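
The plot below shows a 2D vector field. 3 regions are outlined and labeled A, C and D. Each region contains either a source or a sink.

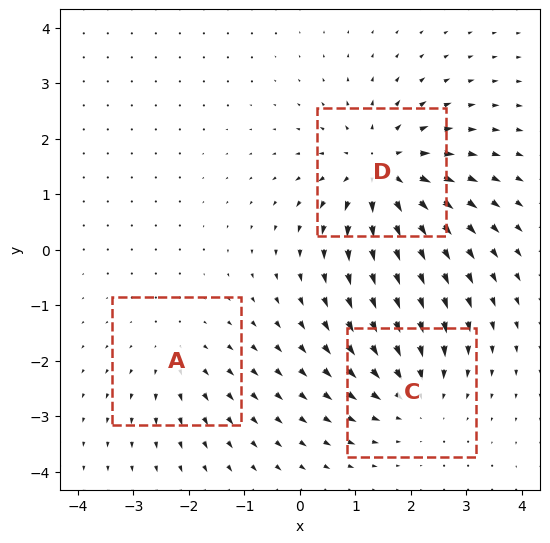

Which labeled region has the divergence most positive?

Divergence at each region's feature centre — A: about +2, C: about -3, D: about +4. Region D is most positive.

D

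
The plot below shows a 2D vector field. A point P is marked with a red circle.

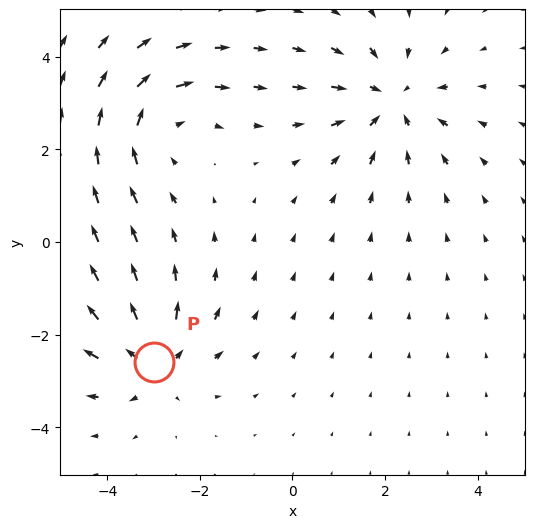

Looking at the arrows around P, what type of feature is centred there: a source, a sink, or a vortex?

At P (-3.0, -2.6) the arrows spread outward. Divergence about +4, curl ≈0 — positive divergence with near-zero curl is a source.

source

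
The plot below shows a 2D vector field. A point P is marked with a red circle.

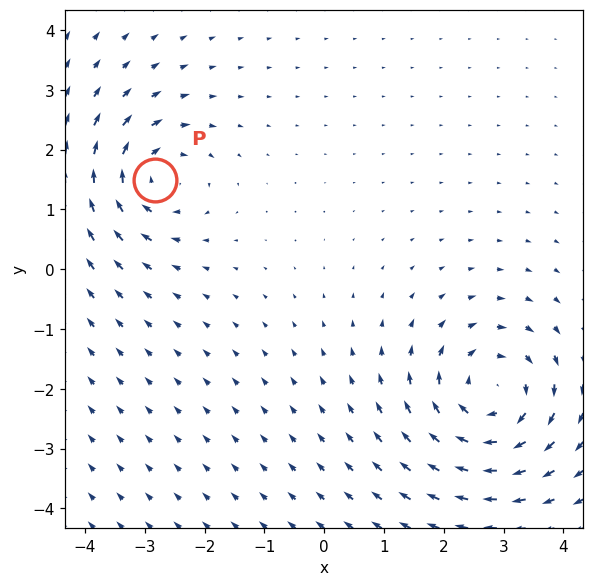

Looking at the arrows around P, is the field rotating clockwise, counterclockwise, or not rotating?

Near P at (-2.8, 1.5) the arrows circulate clockwise. The curl (z-component) there is about -4; negative curl means clockwise rotation.

clockwise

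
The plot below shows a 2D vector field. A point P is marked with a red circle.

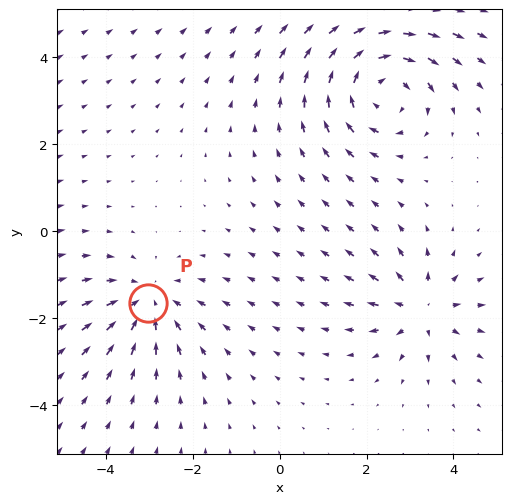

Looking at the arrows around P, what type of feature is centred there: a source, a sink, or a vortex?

At P (-3.0, -1.6) the arrows converge inward. Divergence about -3, curl ≈0 — negative divergence with near-zero curl is a sink.

sink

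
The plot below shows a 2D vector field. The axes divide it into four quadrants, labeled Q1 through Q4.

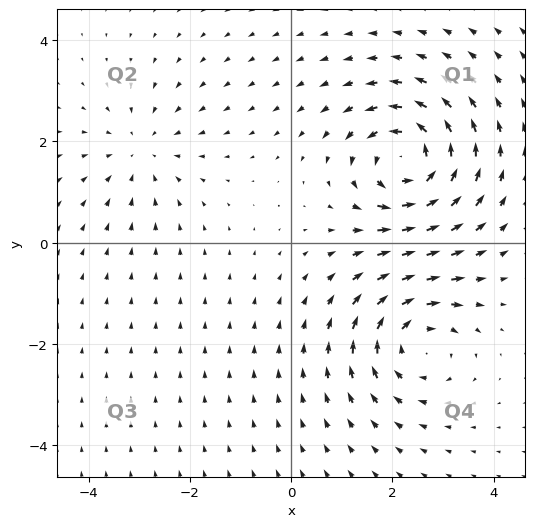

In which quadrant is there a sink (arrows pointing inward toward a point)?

The sink sits at approximately (-2.9, 1.8), which lies in quadrant Q2. The divergence there is about -2, negative as expected for a sink.

Q2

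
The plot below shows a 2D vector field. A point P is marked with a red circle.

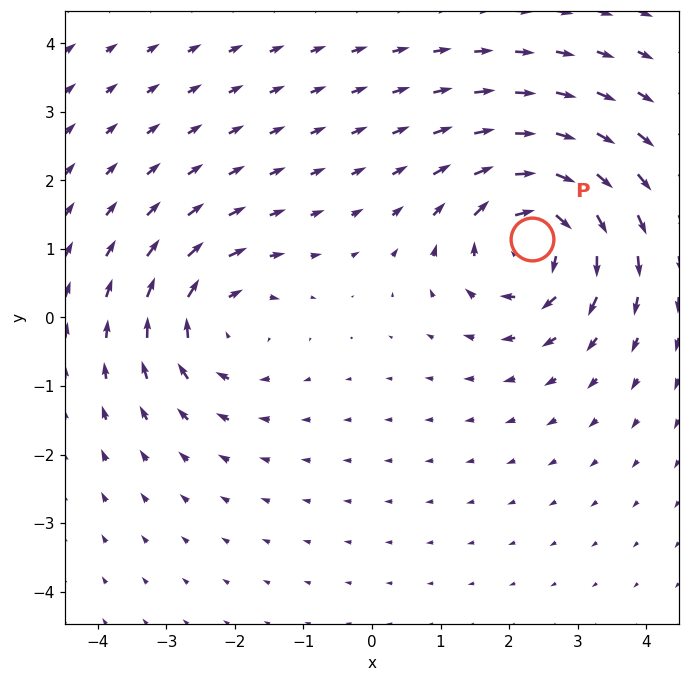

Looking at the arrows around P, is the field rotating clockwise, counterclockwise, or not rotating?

clockwise

Near P at (2.3, 1.1) the arrows circulate clockwise. The curl (z-component) there is about -5; negative curl means clockwise rotation.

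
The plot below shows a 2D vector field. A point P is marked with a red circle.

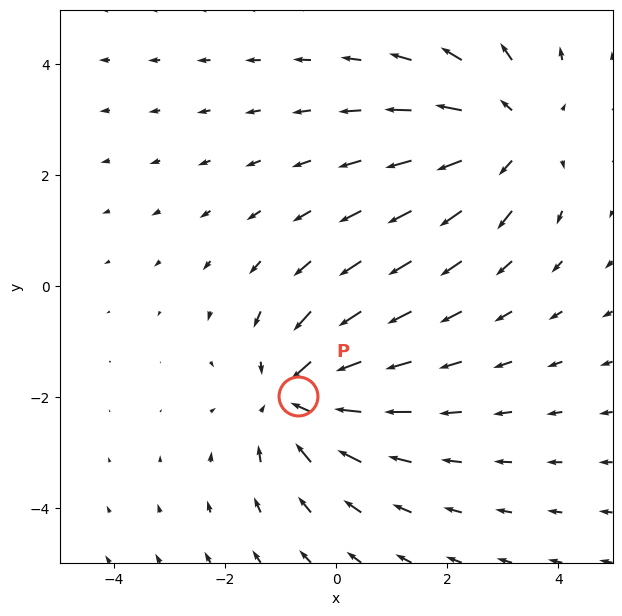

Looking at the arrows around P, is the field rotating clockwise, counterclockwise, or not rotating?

not rotating

Near P at (-0.7, -2.0) the arrows show no circulation. The curl there is ≈0.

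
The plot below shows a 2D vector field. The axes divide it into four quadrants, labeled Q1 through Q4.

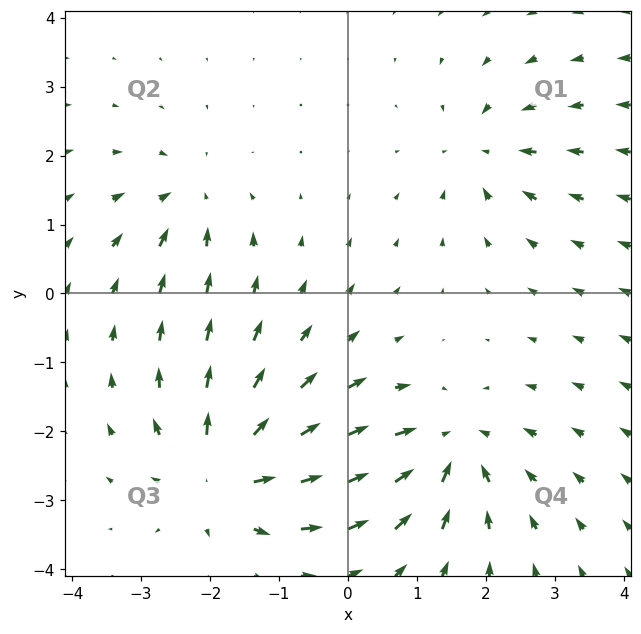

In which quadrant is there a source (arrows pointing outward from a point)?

Q3

The source sits at approximately (-1.8, -2.6), which lies in quadrant Q3. The divergence there is about +5, positive as expected for a source.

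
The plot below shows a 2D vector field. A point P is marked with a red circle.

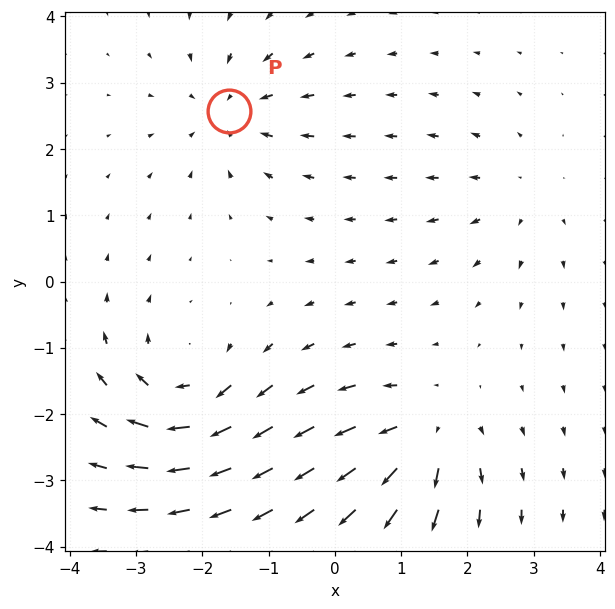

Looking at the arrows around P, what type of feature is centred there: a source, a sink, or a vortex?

At P (-1.6, 2.6) the arrows converge inward. Divergence about -4, curl ≈0 — negative divergence with near-zero curl is a sink.

sink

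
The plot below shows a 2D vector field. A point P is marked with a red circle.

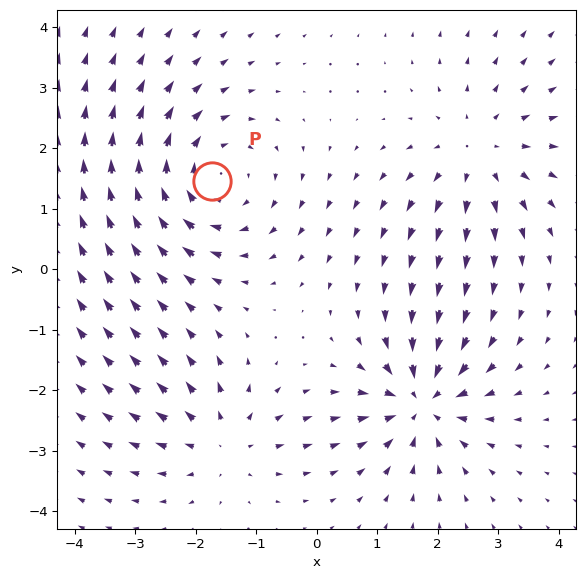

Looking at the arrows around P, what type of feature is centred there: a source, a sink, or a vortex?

At P (-1.7, 1.5) the arrows circulate clockwise. Divergence ≈0, curl about -4 — near-zero divergence with nonzero curl is a vortex.

vortex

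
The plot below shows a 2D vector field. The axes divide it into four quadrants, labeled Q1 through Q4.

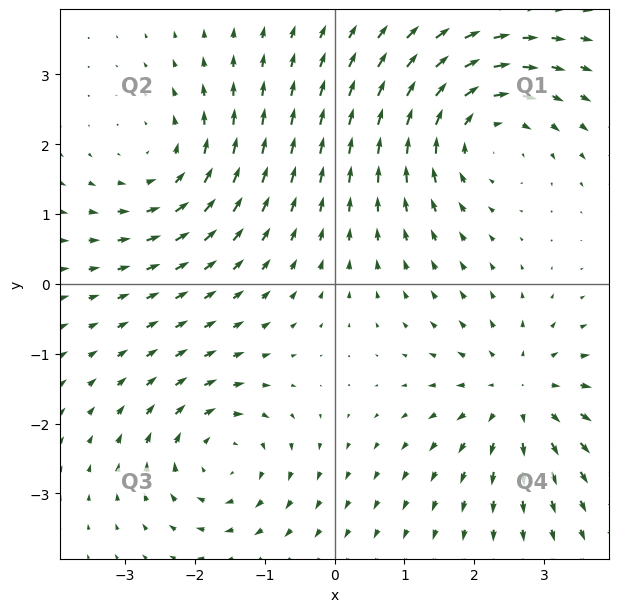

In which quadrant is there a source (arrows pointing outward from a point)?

The source sits at approximately (2.6, -1.6), which lies in quadrant Q4. The divergence there is about +3, positive as expected for a source.

Q4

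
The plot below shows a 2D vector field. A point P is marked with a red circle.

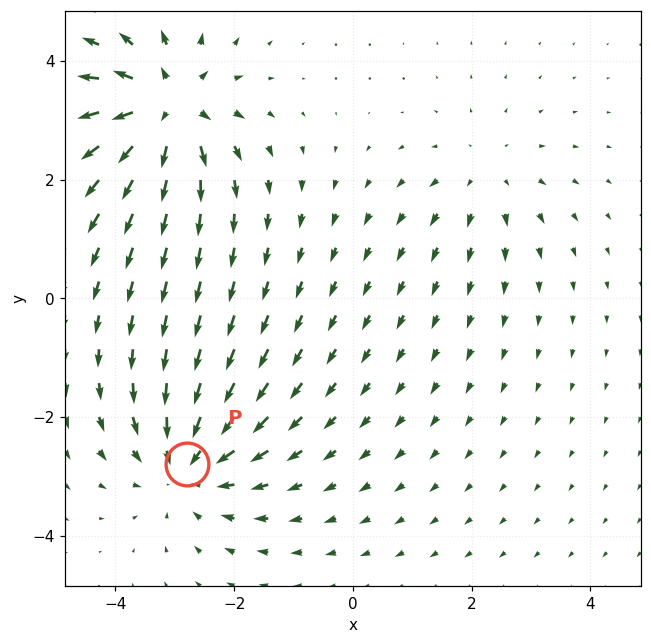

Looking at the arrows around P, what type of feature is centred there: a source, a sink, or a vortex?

sink

At P (-2.8, -2.8) the arrows converge inward. Divergence about -4, curl ≈0 — negative divergence with near-zero curl is a sink.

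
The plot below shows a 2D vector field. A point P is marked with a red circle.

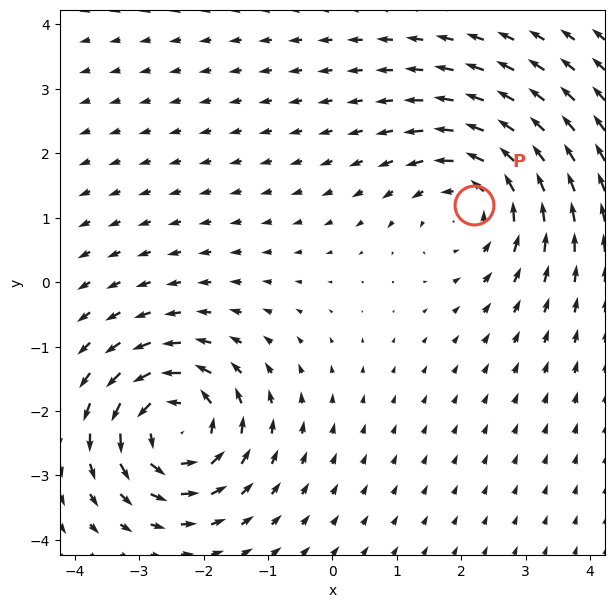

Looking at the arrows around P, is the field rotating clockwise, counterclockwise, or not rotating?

counterclockwise

Near P at (2.2, 1.2) the arrows circulate counterclockwise. The curl (z-component) there is about +4; positive curl means counterclockwise rotation.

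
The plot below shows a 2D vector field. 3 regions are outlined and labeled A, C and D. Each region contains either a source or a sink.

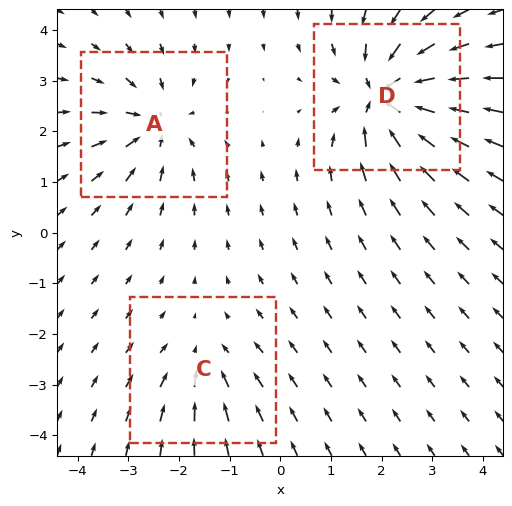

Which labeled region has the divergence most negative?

D

Divergence at each region's feature centre — A: about -4, C: about -2, D: about -6. Region D is most negative.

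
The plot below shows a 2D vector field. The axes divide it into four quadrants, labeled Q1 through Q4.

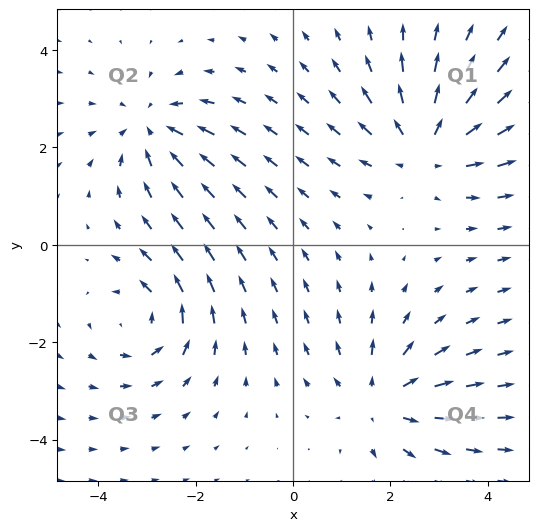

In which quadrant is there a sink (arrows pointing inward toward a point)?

The sink sits at approximately (-2.9, 2.4), which lies in quadrant Q2. The divergence there is about -4, negative as expected for a sink.

Q2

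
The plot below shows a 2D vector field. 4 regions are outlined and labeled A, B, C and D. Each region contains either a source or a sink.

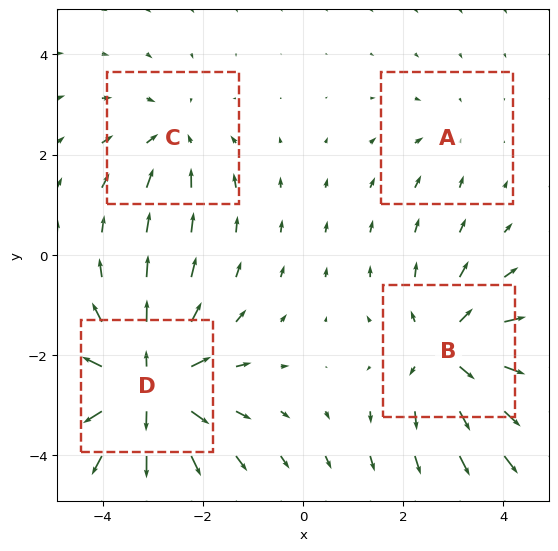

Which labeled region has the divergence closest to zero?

Divergence at each region's feature centre — A: about -2, B: about +5, C: about -3, D: about +7. Region A is closest to zero.

A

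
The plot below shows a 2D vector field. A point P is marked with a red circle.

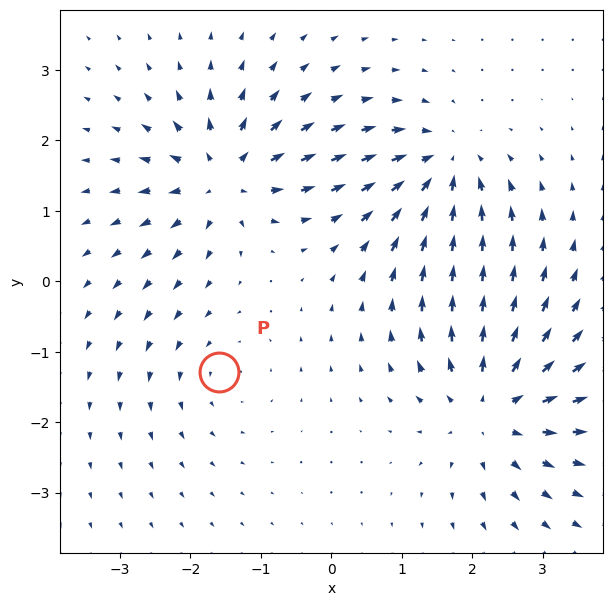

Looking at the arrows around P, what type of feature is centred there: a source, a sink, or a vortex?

At P (-1.6, -1.3) the arrows circulate counterclockwise. Divergence ≈0, curl about +2 — near-zero divergence with nonzero curl is a vortex.

vortex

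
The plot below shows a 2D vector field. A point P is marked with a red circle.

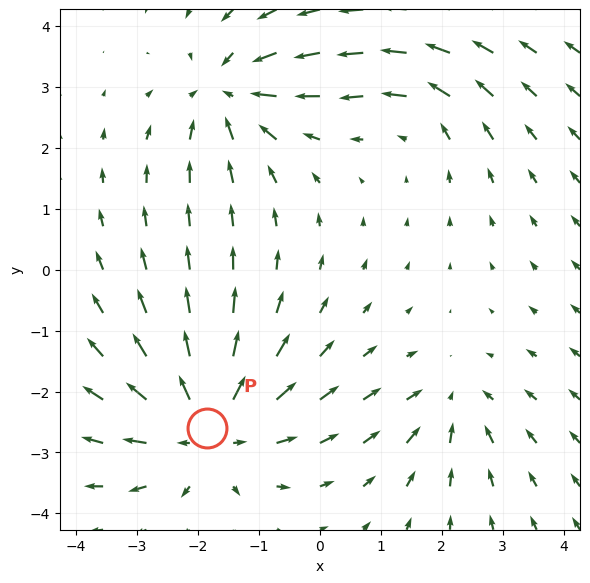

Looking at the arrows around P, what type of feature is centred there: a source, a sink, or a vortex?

source

At P (-1.8, -2.6) the arrows spread outward. Divergence about +5, curl ≈0 — positive divergence with near-zero curl is a source.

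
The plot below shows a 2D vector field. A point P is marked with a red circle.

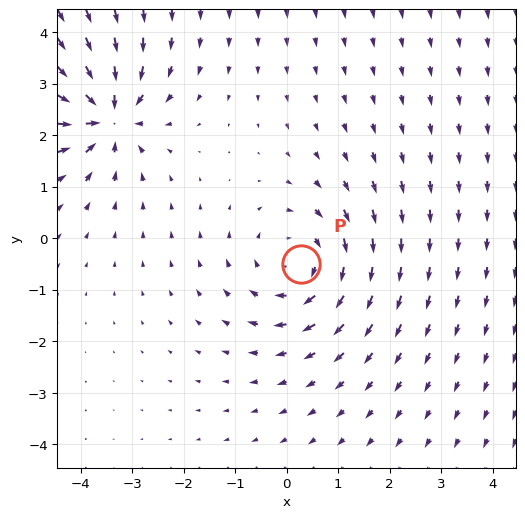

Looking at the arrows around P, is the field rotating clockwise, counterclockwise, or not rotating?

clockwise

Near P at (0.3, -0.5) the arrows circulate clockwise. The curl (z-component) there is about -3; negative curl means clockwise rotation.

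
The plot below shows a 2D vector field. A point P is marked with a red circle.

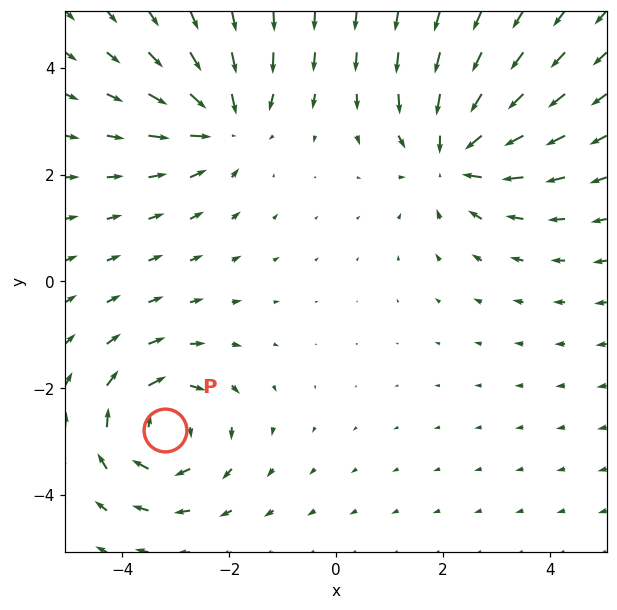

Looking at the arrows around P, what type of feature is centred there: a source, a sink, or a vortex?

vortex

At P (-3.2, -2.8) the arrows circulate clockwise. Divergence ≈0, curl about -4 — near-zero divergence with nonzero curl is a vortex.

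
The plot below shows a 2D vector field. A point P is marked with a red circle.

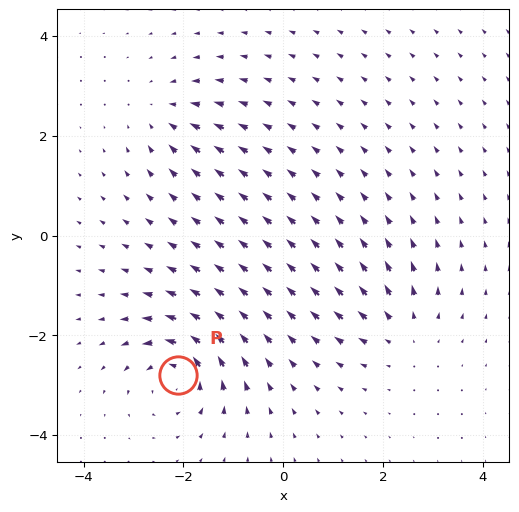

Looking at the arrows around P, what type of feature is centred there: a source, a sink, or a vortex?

vortex

At P (-2.1, -2.8) the arrows circulate counterclockwise. Divergence ≈0, curl about +6 — near-zero divergence with nonzero curl is a vortex.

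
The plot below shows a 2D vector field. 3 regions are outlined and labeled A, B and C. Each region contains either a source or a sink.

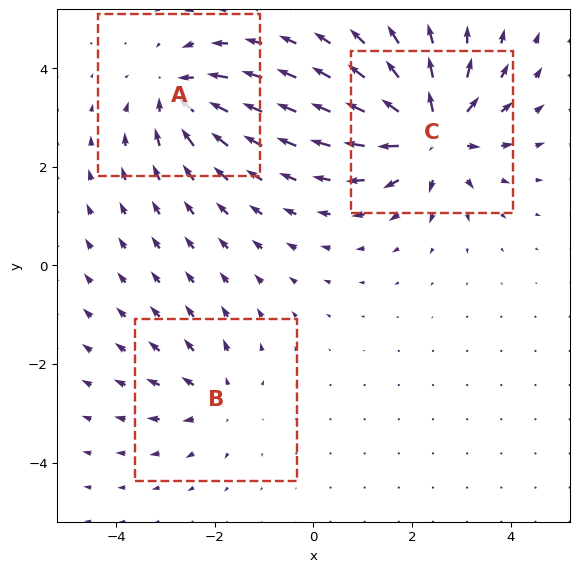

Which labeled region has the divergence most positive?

Divergence at each region's feature centre — A: about -4, B: about +2, C: about +6. Region C is most positive.

C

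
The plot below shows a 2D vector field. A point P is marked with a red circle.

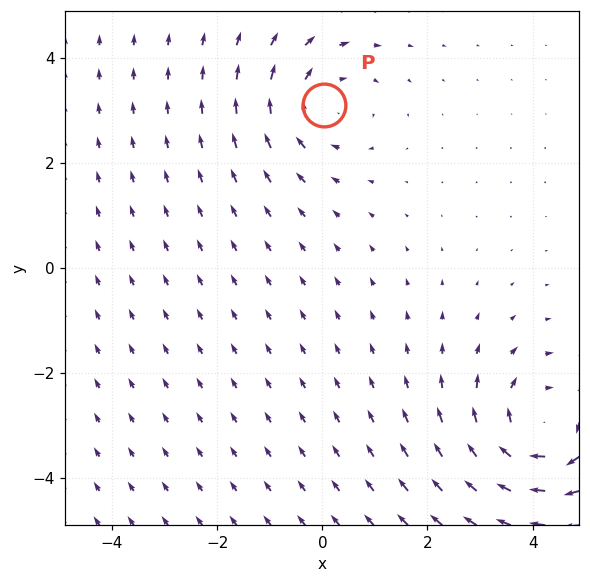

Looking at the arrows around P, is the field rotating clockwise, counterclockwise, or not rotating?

Near P at (0.0, 3.1) the arrows circulate clockwise. The curl (z-component) there is about -3; negative curl means clockwise rotation.

clockwise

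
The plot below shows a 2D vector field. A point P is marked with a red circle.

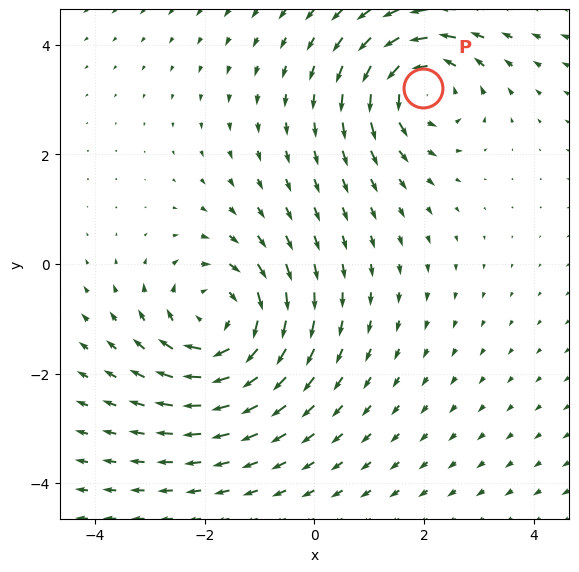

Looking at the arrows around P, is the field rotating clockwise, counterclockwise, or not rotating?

Near P at (2.0, 3.2) the arrows circulate counterclockwise. The curl (z-component) there is about +4; positive curl means counterclockwise rotation.

counterclockwise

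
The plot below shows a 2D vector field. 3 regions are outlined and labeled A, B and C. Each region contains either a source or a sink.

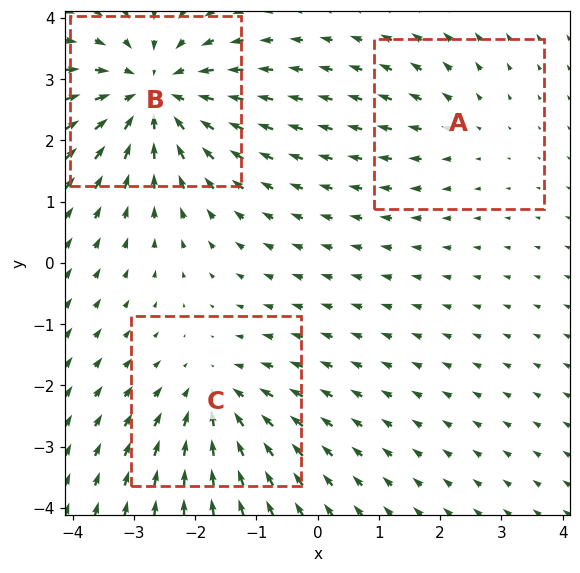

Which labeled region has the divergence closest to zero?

A

Divergence at each region's feature centre — A: about +2, B: about -5, C: about -3. Region A is closest to zero.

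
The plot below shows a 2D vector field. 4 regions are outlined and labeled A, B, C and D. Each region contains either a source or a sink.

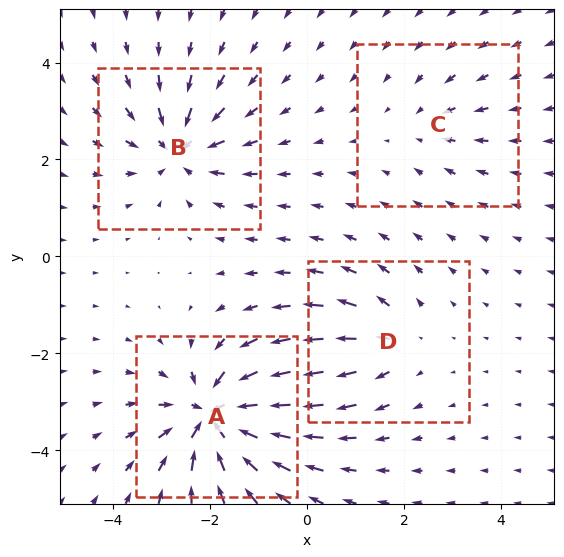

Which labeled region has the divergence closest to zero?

C

Divergence at each region's feature centre — A: about -8, B: about -5, C: about -2, D: about +4. Region C is closest to zero.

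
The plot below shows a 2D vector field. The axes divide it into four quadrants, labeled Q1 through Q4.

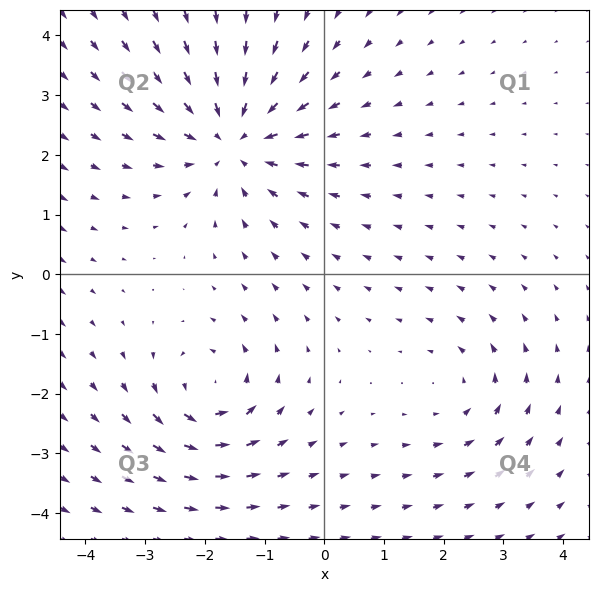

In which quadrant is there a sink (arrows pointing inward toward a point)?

The sink sits at approximately (-1.5, 2.3), which lies in quadrant Q2. The divergence there is about -4, negative as expected for a sink.

Q2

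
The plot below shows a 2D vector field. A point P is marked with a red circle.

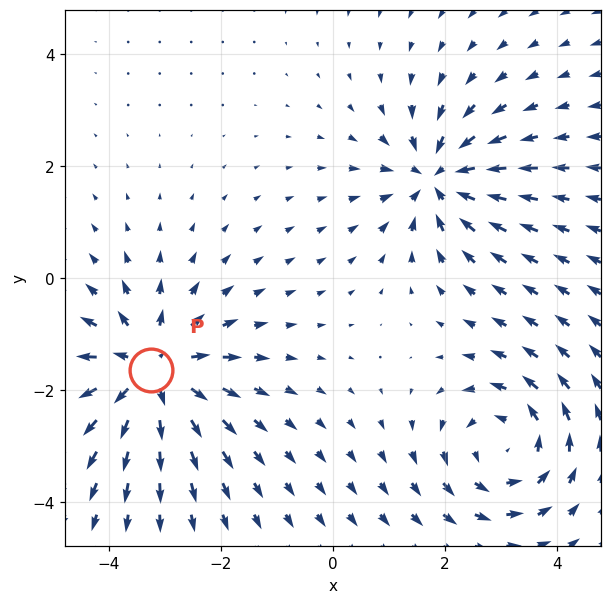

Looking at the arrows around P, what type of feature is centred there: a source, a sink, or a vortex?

At P (-3.2, -1.6) the arrows spread outward. Divergence about +4, curl ≈0 — positive divergence with near-zero curl is a source.

source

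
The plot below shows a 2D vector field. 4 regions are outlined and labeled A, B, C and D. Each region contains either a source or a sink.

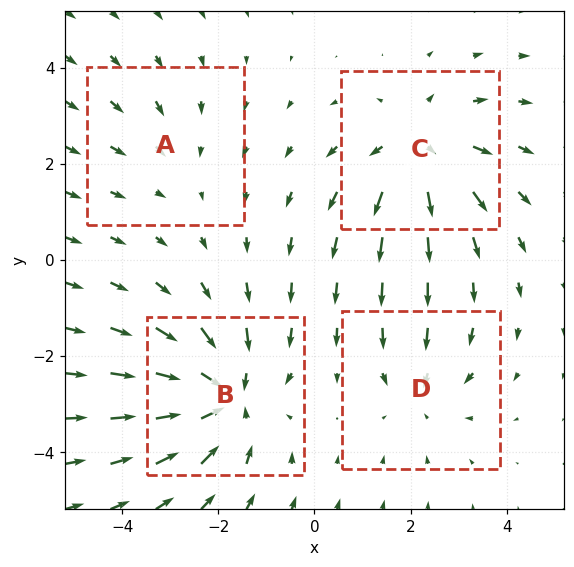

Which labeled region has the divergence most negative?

Divergence at each region's feature centre — A: about -2, B: about -6, C: about +5, D: about -3. Region B is most negative.

B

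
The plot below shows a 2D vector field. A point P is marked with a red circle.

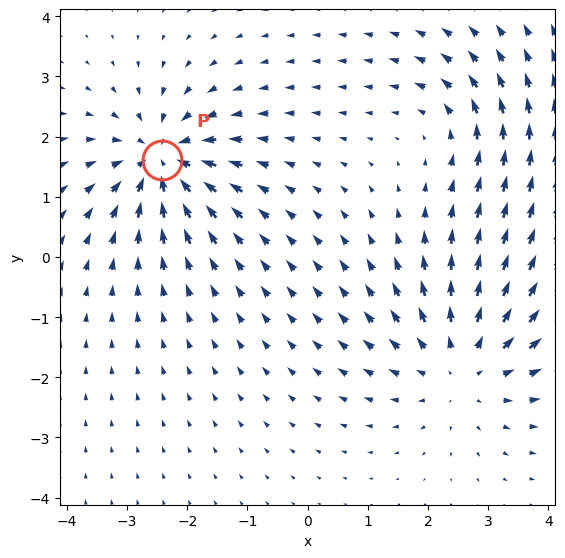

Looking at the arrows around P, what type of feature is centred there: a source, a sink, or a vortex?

sink

At P (-2.4, 1.6) the arrows converge inward. Divergence about -6, curl ≈0 — negative divergence with near-zero curl is a sink.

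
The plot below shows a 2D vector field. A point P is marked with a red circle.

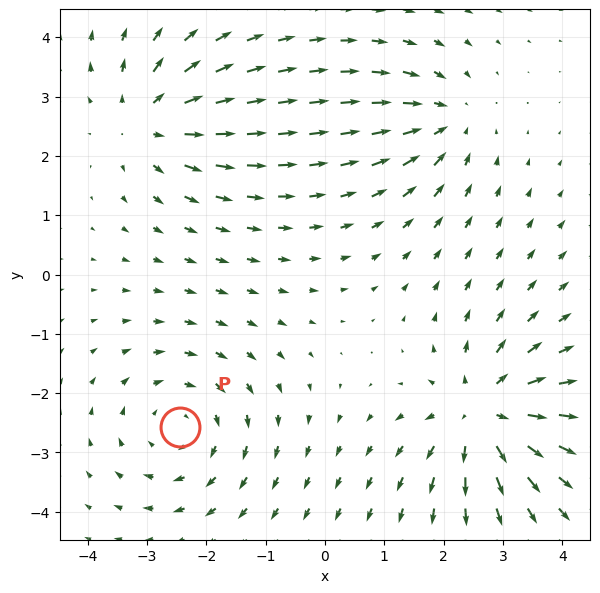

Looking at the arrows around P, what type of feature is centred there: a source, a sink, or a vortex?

vortex

At P (-2.4, -2.6) the arrows circulate clockwise. Divergence ≈0, curl about -3 — near-zero divergence with nonzero curl is a vortex.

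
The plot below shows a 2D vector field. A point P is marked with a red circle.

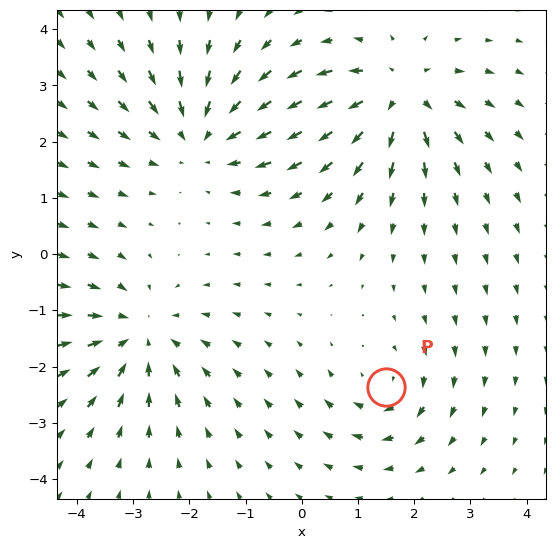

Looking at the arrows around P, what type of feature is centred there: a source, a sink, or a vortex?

vortex

At P (1.5, -2.4) the arrows circulate clockwise. Divergence ≈0, curl about -4 — near-zero divergence with nonzero curl is a vortex.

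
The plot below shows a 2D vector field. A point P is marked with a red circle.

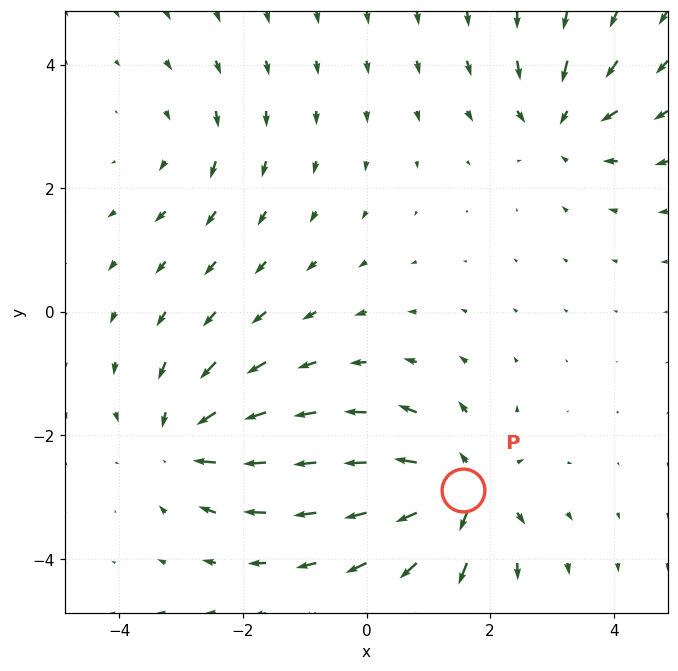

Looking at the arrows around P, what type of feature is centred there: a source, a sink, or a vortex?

At P (1.6, -2.9) the arrows spread outward. Divergence about +6, curl ≈0 — positive divergence with near-zero curl is a source.

source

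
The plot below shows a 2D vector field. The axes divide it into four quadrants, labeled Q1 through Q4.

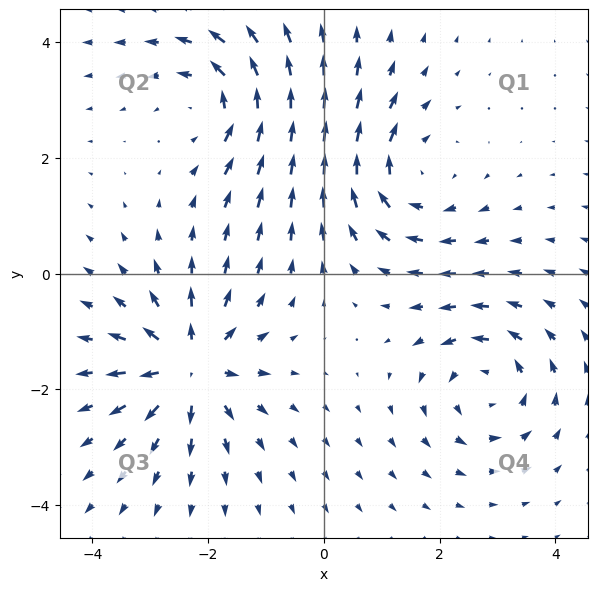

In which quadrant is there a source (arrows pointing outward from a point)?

The source sits at approximately (-2.3, -1.6), which lies in quadrant Q3. The divergence there is about +5, positive as expected for a source.

Q3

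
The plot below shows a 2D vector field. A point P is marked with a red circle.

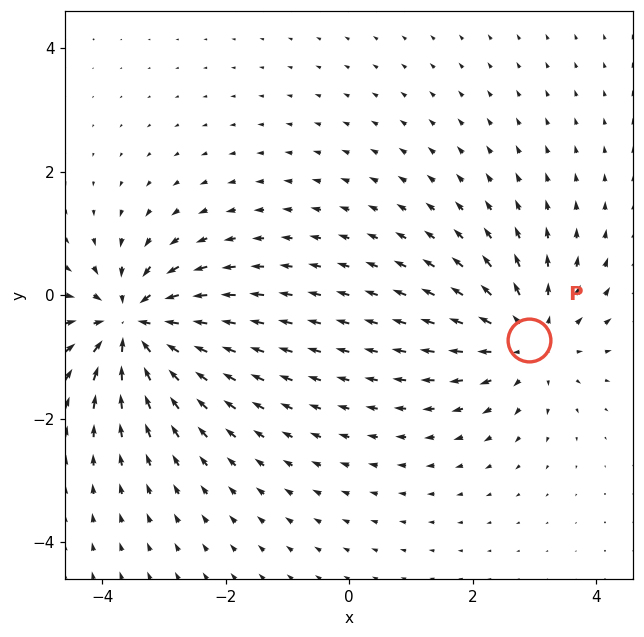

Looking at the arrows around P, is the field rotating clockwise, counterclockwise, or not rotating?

Near P at (2.9, -0.7) the arrows show no circulation. The curl there is ≈0.

not rotating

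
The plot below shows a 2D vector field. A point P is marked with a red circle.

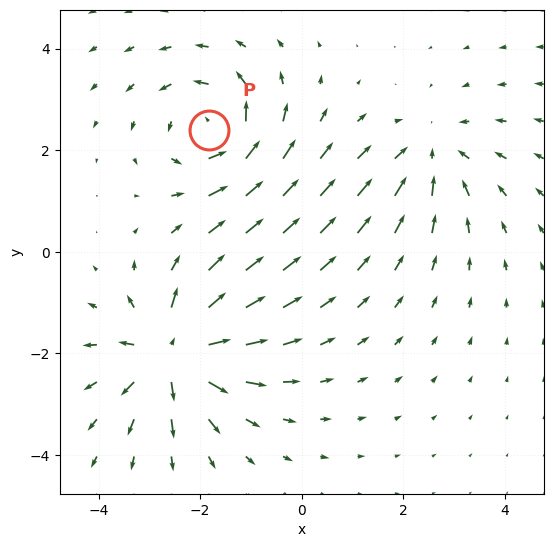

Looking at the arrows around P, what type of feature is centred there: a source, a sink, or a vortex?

At P (-1.8, 2.4) the arrows circulate counterclockwise. Divergence ≈0, curl about +4 — near-zero divergence with nonzero curl is a vortex.

vortex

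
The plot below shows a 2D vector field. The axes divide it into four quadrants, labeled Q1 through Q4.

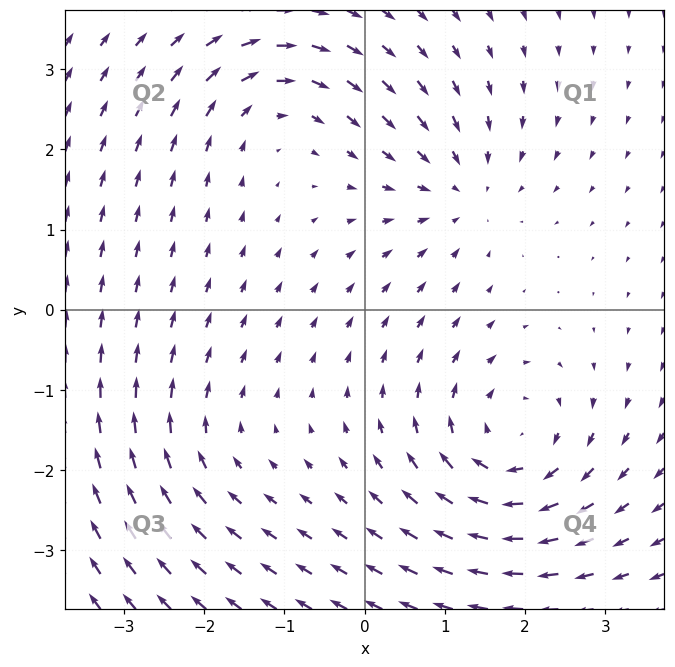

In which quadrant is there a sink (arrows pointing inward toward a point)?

The sink sits at approximately (1.2, 1.5), which lies in quadrant Q1. The divergence there is about -4, negative as expected for a sink.

Q1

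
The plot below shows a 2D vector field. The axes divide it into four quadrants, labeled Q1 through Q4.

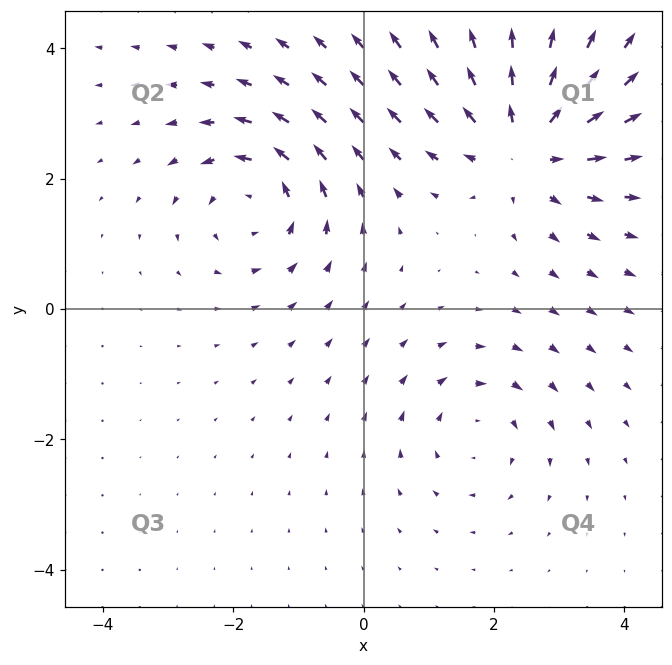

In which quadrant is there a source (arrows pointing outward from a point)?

The source sits at approximately (2.5, 2.5), which lies in quadrant Q1. The divergence there is about +4, positive as expected for a source.

Q1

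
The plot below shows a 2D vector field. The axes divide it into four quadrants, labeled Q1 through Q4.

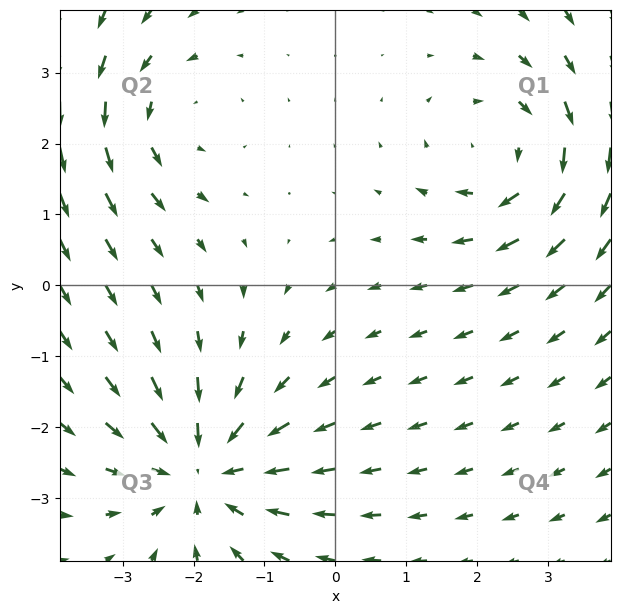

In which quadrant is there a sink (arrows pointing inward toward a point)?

The sink sits at approximately (-1.9, -2.6), which lies in quadrant Q3. The divergence there is about -4, negative as expected for a sink.

Q3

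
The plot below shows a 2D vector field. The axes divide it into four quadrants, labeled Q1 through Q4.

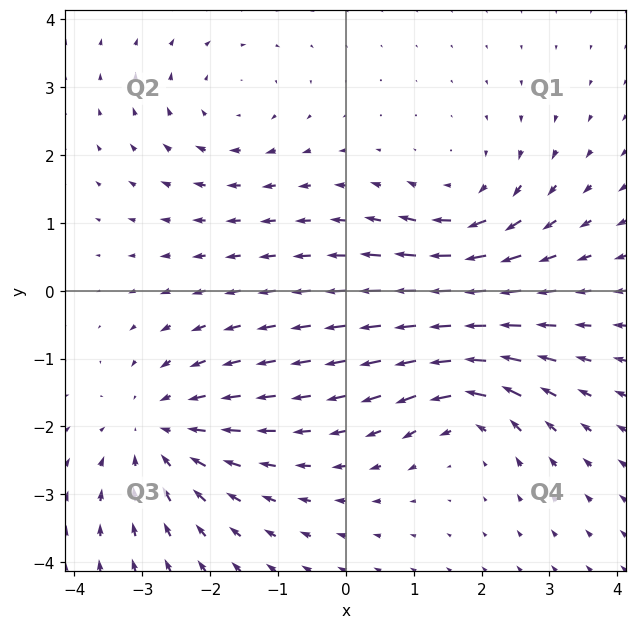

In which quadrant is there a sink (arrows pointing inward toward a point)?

The sink sits at approximately (-2.8, -2.1), which lies in quadrant Q3. The divergence there is about -4, negative as expected for a sink.

Q3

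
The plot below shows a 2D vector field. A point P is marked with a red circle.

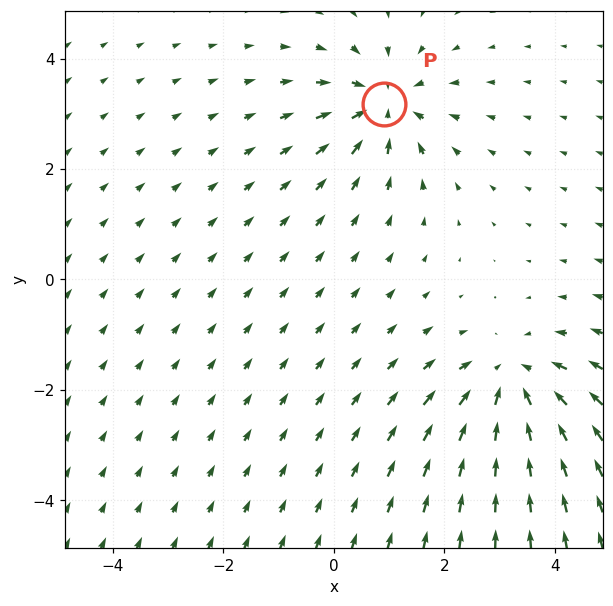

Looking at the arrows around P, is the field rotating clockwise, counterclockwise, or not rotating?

not rotating

Near P at (0.9, 3.2) the arrows show no circulation. The curl there is ≈0.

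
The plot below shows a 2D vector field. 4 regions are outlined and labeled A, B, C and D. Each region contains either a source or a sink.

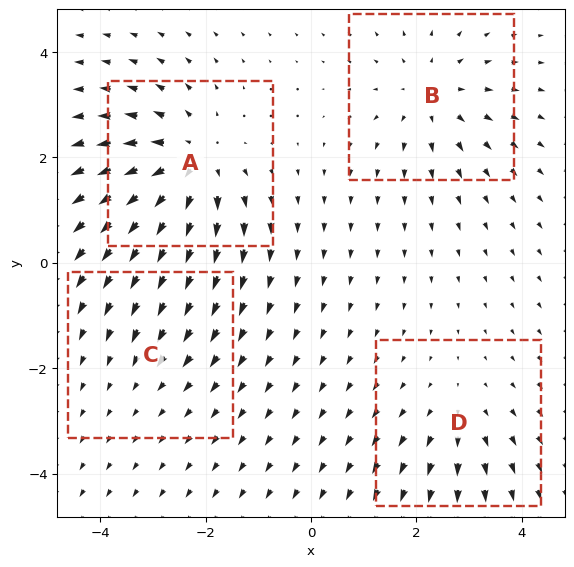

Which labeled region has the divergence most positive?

Divergence at each region's feature centre — A: about +6, B: about +4, C: about -2, D: about +3. Region A is most positive.

A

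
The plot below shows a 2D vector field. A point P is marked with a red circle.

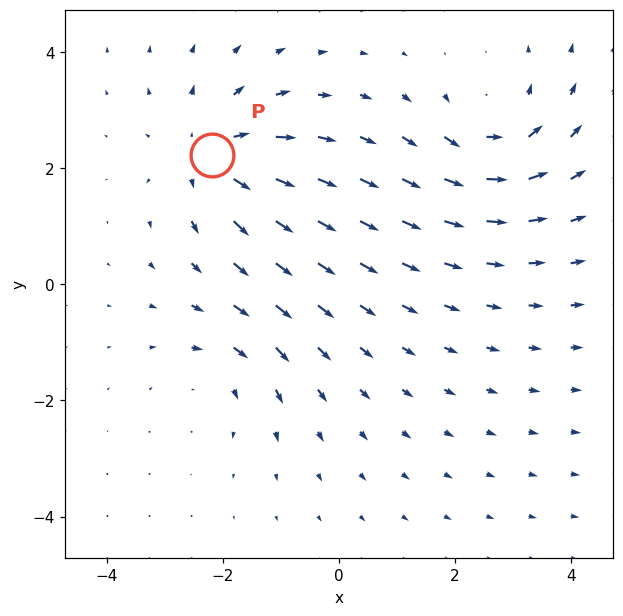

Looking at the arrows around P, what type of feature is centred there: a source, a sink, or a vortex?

source

At P (-2.2, 2.2) the arrows spread outward. Divergence about +4, curl ≈0 — positive divergence with near-zero curl is a source.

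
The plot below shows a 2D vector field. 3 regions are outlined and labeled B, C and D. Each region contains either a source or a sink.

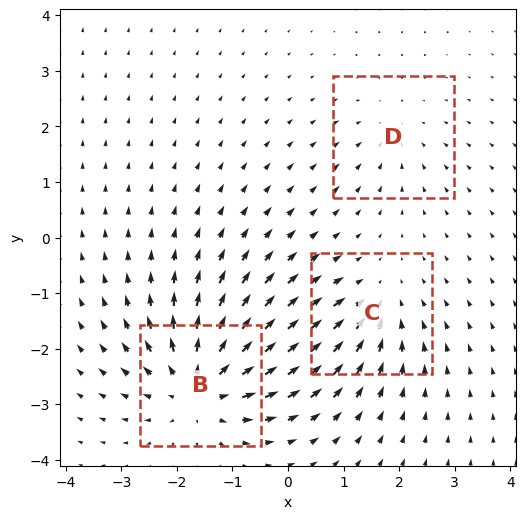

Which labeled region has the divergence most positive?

Divergence at each region's feature centre — B: about +5, C: about -3, D: about -2. Region B is most positive.

B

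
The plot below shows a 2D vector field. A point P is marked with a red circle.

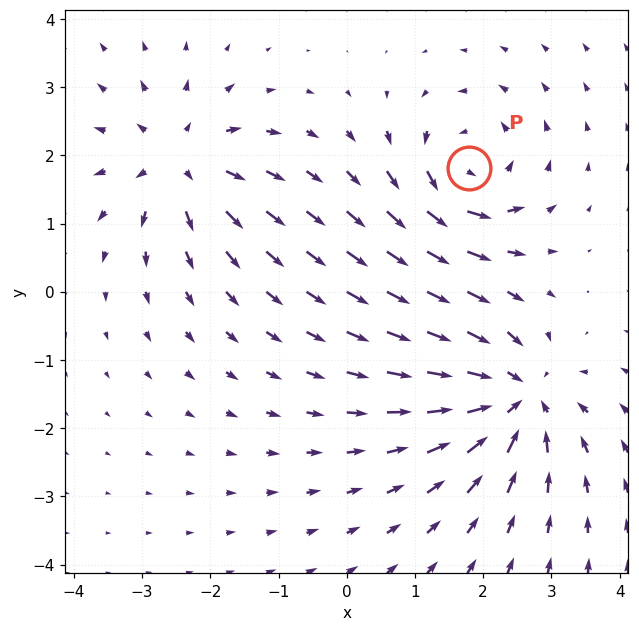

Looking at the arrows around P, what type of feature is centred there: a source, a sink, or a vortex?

At P (1.8, 1.8) the arrows circulate counterclockwise. Divergence ≈0, curl about +4 — near-zero divergence with nonzero curl is a vortex.

vortex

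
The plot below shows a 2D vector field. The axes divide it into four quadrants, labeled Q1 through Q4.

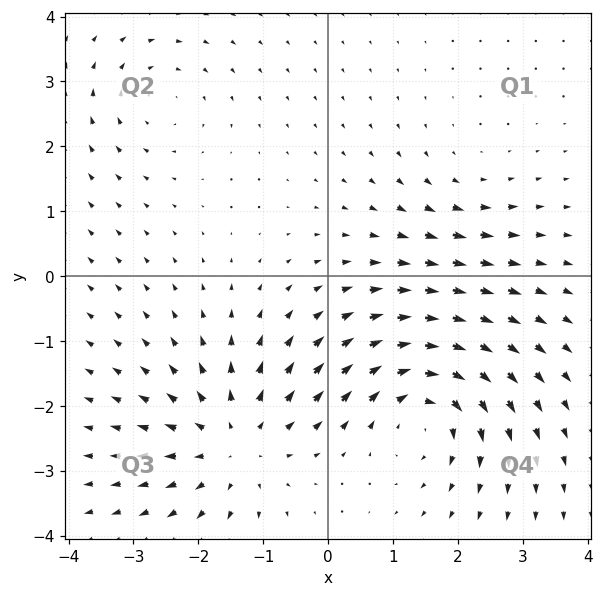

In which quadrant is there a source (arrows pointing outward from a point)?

Q3

The source sits at approximately (-1.4, -2.6), which lies in quadrant Q3. The divergence there is about +4, positive as expected for a source.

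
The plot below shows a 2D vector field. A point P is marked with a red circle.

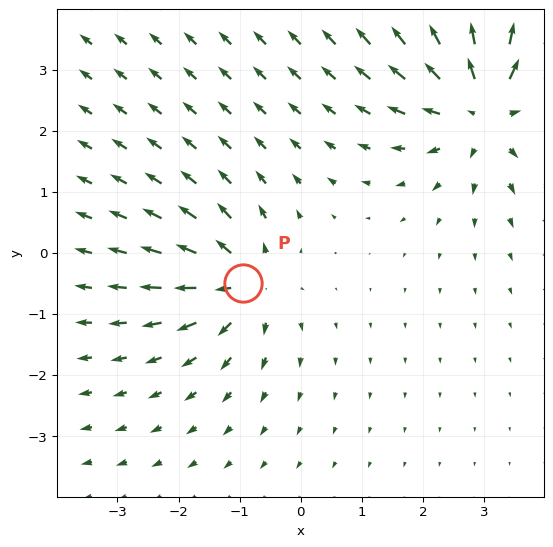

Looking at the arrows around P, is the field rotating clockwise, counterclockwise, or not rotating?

not rotating

Near P at (-0.9, -0.5) the arrows show no circulation. The curl there is ≈0.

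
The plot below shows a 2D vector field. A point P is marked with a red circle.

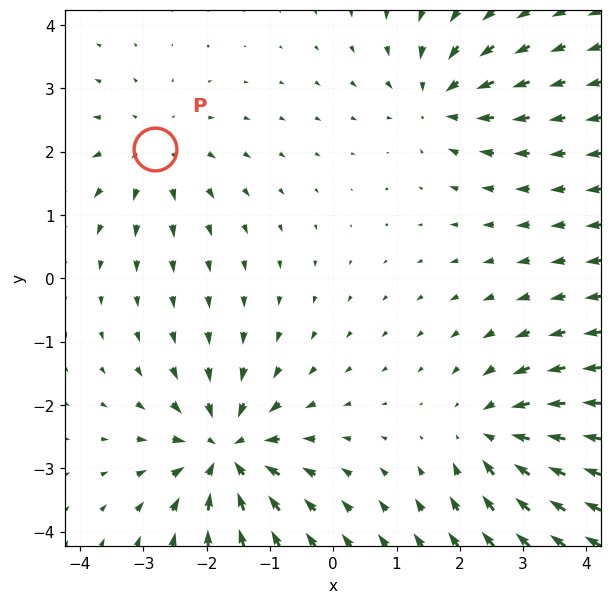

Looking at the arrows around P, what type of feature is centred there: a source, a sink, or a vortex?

At P (-2.8, 2.0) the arrows spread outward. Divergence about +3, curl ≈0 — positive divergence with near-zero curl is a source.

source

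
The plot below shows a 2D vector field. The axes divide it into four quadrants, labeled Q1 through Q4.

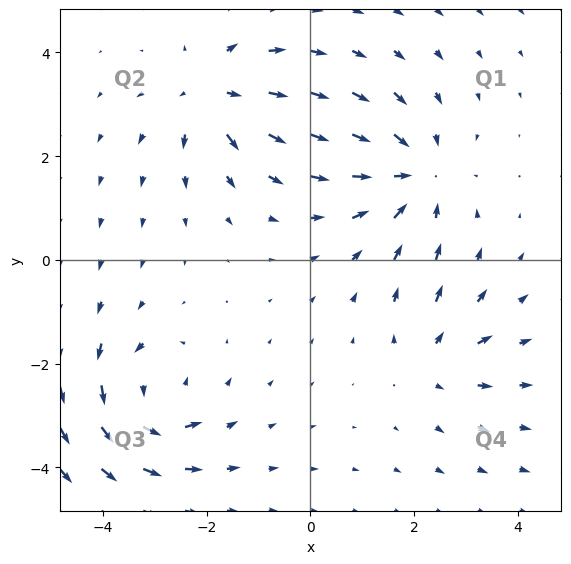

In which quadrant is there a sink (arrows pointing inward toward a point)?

The sink sits at approximately (2.0, 1.6), which lies in quadrant Q1. The divergence there is about -4, negative as expected for a sink.

Q1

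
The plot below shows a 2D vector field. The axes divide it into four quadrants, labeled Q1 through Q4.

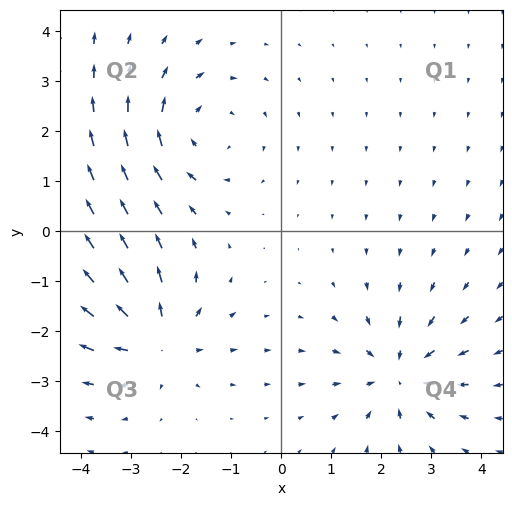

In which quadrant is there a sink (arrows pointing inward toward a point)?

The sink sits at approximately (2.4, -2.8), which lies in quadrant Q4. The divergence there is about -4, negative as expected for a sink.

Q4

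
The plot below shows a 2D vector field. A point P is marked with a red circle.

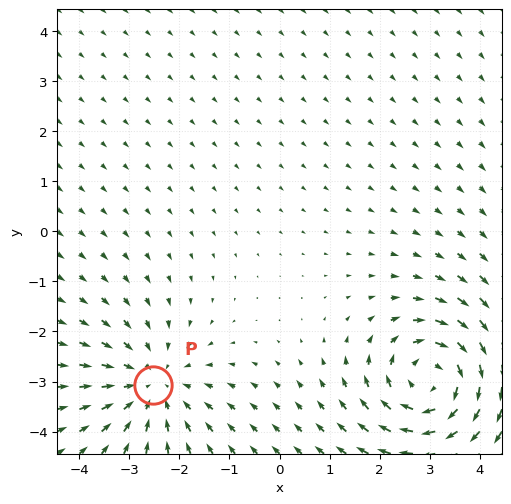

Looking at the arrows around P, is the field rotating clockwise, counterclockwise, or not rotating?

Near P at (-2.5, -3.1) the arrows show no circulation. The curl there is ≈0.

not rotating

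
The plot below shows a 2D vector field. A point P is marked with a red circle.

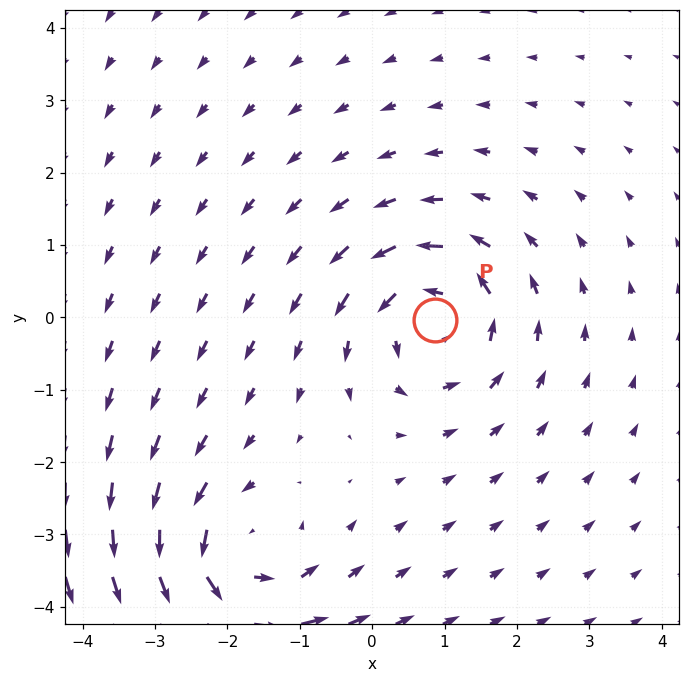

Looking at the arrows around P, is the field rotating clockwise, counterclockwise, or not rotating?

counterclockwise

Near P at (0.9, -0.0) the arrows circulate counterclockwise. The curl (z-component) there is about +4; positive curl means counterclockwise rotation.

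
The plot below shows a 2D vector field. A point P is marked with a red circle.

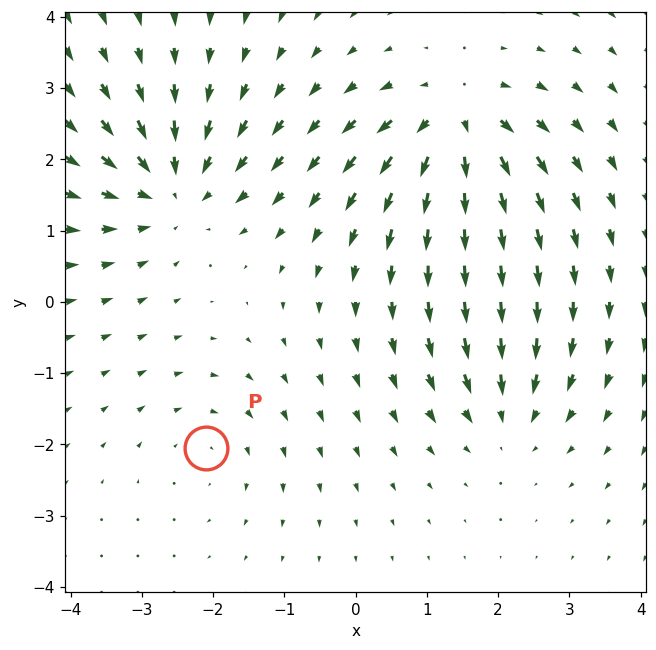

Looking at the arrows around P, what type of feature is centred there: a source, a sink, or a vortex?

At P (-2.1, -2.1) the arrows circulate clockwise. Divergence ≈0, curl about -2 — near-zero divergence with nonzero curl is a vortex.

vortex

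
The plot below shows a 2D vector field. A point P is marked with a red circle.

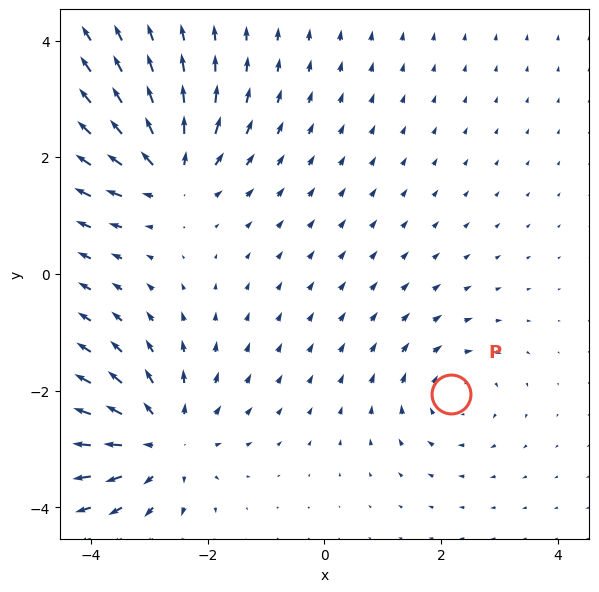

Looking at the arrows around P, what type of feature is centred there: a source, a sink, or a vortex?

vortex

At P (2.2, -2.1) the arrows circulate clockwise. Divergence ≈0, curl about -3 — near-zero divergence with nonzero curl is a vortex.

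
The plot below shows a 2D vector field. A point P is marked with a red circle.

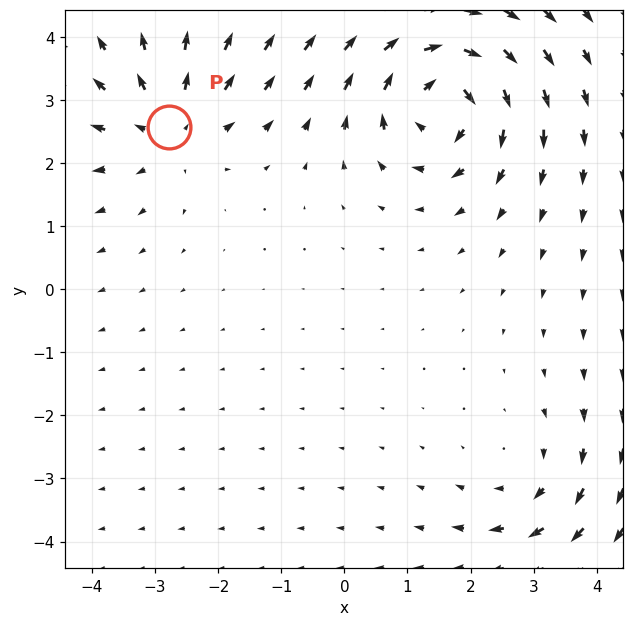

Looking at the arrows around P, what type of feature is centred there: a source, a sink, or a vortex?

At P (-2.8, 2.6) the arrows spread outward. Divergence about +3, curl ≈0 — positive divergence with near-zero curl is a source.

source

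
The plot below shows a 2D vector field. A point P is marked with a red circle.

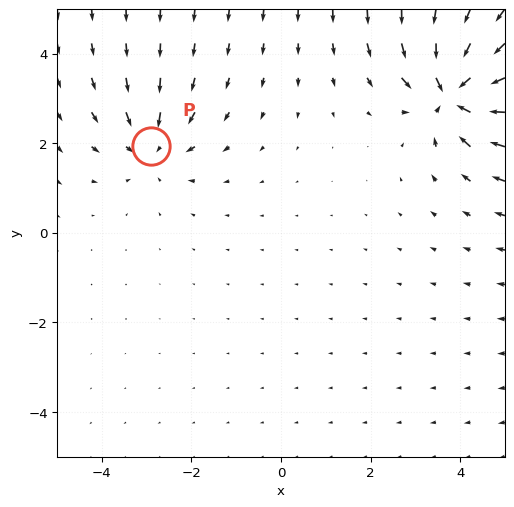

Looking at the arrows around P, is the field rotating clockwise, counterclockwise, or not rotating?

Near P at (-2.9, 1.9) the arrows show no circulation. The curl there is ≈0.

not rotating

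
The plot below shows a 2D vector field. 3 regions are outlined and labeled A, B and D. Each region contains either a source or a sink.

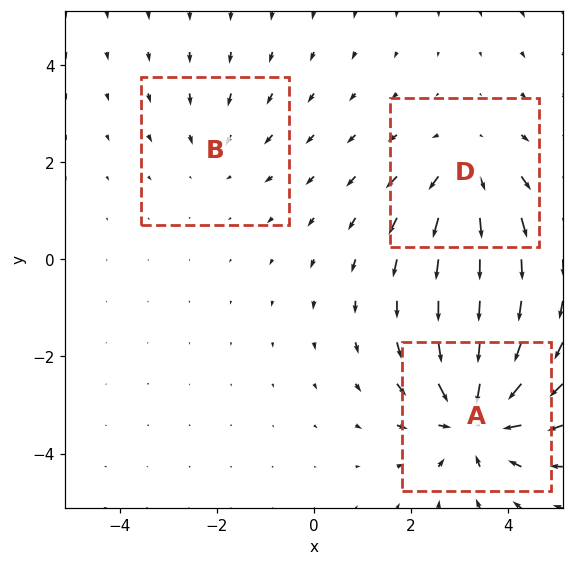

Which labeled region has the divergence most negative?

Divergence at each region's feature centre — A: about -5, B: about -2, D: about +3. Region A is most negative.

A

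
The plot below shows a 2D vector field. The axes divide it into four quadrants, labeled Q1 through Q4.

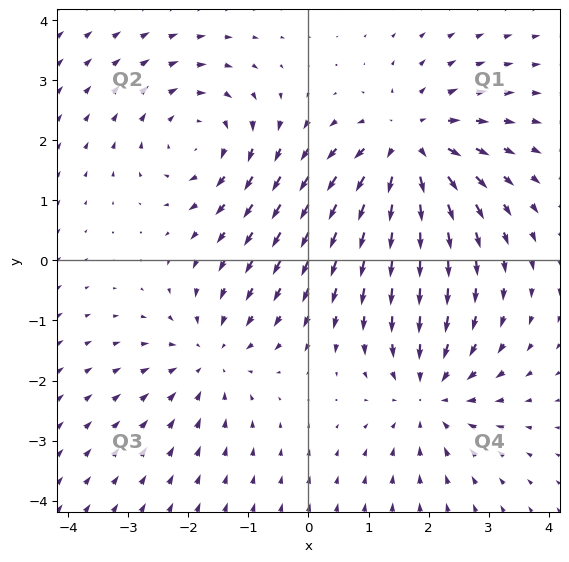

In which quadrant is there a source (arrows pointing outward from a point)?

The source sits at approximately (1.7, 1.9), which lies in quadrant Q1. The divergence there is about +4, positive as expected for a source.

Q1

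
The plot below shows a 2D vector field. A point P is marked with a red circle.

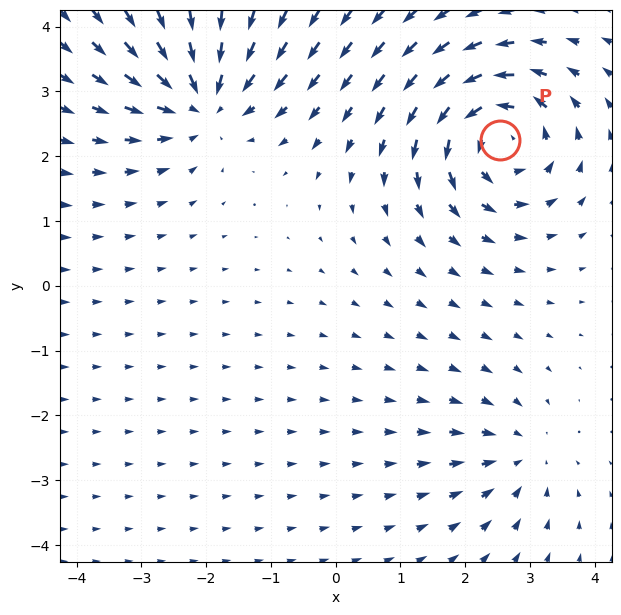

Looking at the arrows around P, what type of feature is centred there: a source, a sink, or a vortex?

vortex

At P (2.5, 2.2) the arrows circulate counterclockwise. Divergence ≈0, curl about +6 — near-zero divergence with nonzero curl is a vortex.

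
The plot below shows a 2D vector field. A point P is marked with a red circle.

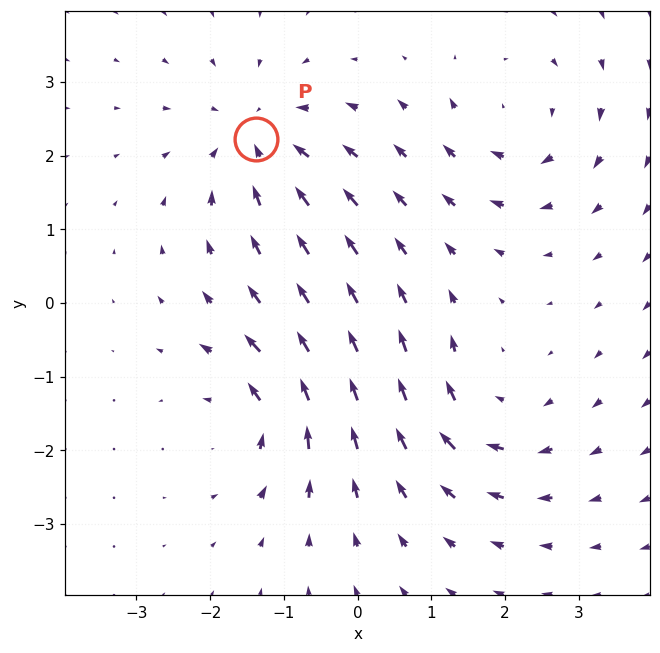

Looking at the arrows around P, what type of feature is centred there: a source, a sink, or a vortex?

At P (-1.4, 2.2) the arrows converge inward. Divergence about -5, curl ≈0 — negative divergence with near-zero curl is a sink.

sink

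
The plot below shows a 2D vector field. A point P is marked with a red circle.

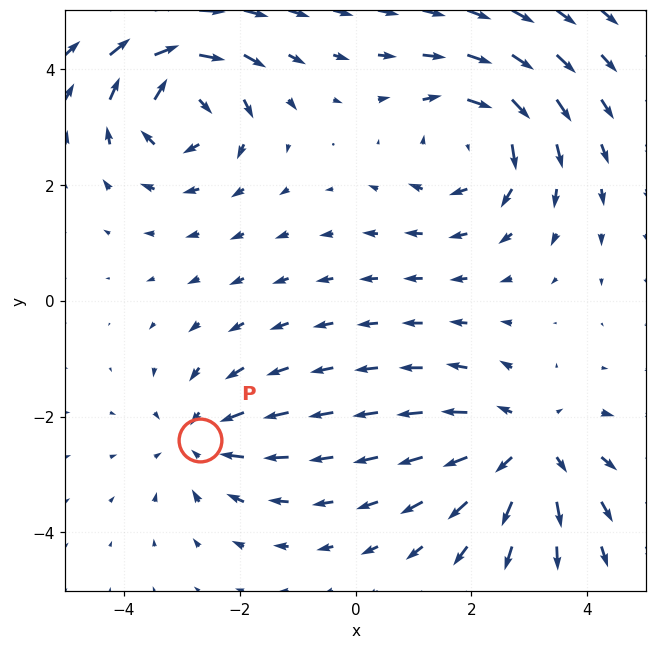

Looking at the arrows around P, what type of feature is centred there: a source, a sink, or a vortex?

At P (-2.7, -2.4) the arrows converge inward. Divergence about -3, curl ≈0 — negative divergence with near-zero curl is a sink.

sink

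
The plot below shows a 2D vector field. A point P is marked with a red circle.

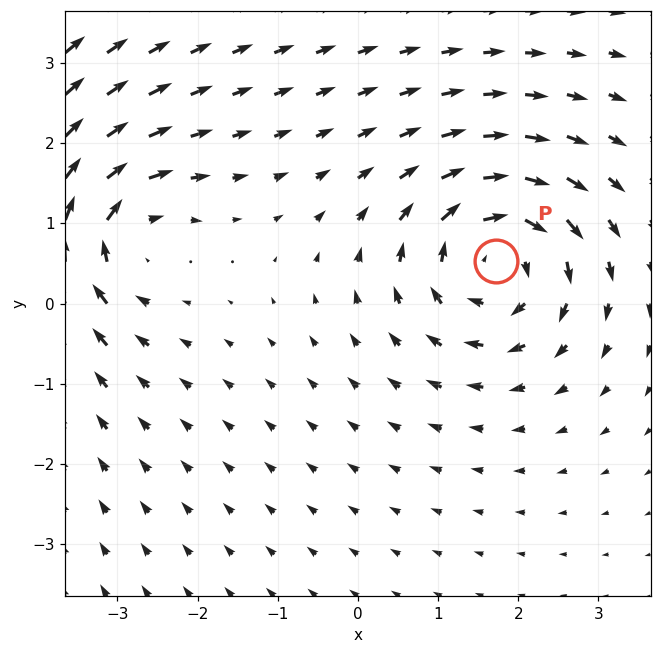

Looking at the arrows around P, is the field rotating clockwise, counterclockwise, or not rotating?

Near P at (1.7, 0.5) the arrows circulate clockwise. The curl (z-component) there is about -6; negative curl means clockwise rotation.

clockwise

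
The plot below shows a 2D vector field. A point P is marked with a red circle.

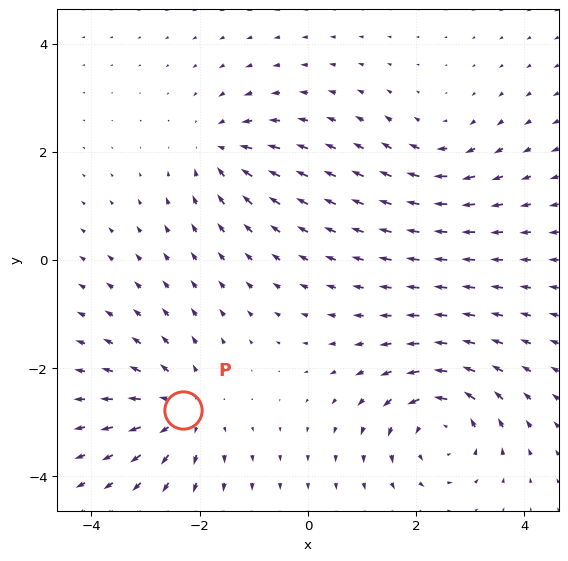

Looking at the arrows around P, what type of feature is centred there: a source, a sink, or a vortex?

At P (-2.3, -2.8) the arrows spread outward. Divergence about +5, curl ≈0 — positive divergence with near-zero curl is a source.

source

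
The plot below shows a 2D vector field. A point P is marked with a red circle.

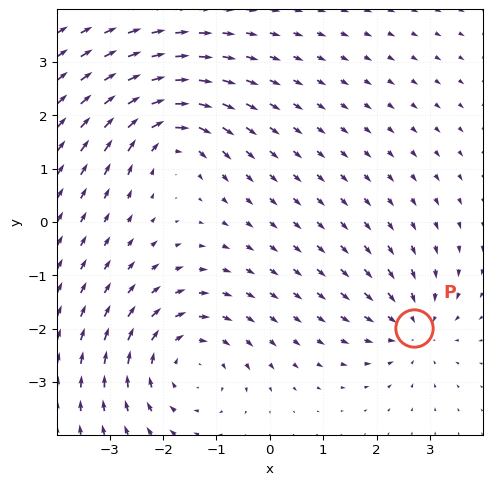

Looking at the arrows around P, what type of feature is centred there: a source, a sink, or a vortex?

At P (2.7, -2.0) the arrows converge inward. Divergence about -3, curl ≈0 — negative divergence with near-zero curl is a sink.

sink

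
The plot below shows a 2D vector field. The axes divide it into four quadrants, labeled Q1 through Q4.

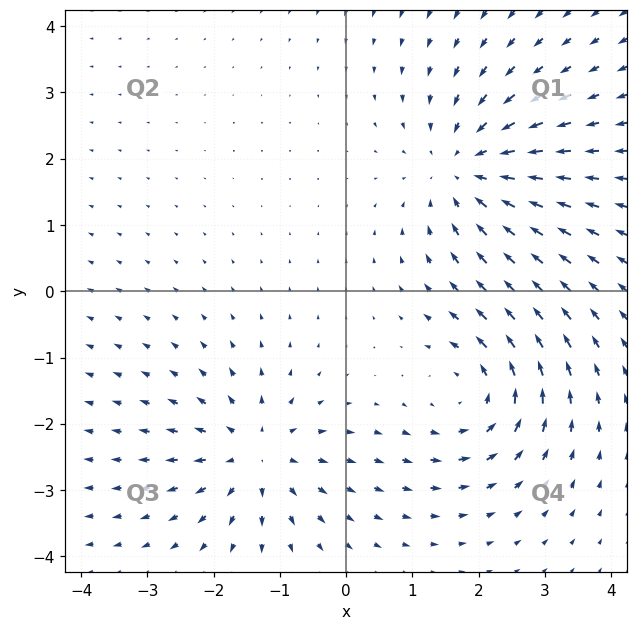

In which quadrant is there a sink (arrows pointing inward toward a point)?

The sink sits at approximately (1.8, 1.8), which lies in quadrant Q1. The divergence there is about -4, negative as expected for a sink.

Q1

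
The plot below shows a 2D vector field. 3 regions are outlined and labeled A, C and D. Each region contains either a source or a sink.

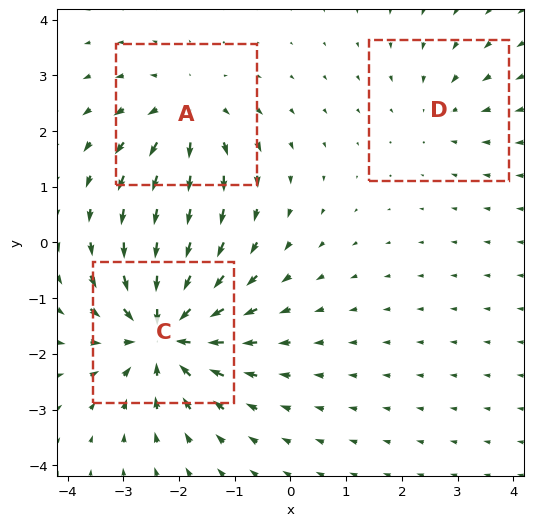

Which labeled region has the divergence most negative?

Divergence at each region's feature centre — A: about +3, C: about -5, D: about -2. Region C is most negative.

C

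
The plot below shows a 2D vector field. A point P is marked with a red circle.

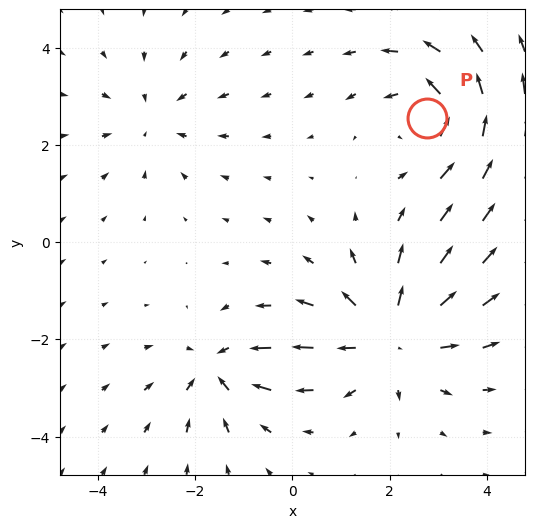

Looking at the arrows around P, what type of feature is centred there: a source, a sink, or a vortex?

vortex

At P (2.8, 2.6) the arrows circulate counterclockwise. Divergence ≈0, curl about +4 — near-zero divergence with nonzero curl is a vortex.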